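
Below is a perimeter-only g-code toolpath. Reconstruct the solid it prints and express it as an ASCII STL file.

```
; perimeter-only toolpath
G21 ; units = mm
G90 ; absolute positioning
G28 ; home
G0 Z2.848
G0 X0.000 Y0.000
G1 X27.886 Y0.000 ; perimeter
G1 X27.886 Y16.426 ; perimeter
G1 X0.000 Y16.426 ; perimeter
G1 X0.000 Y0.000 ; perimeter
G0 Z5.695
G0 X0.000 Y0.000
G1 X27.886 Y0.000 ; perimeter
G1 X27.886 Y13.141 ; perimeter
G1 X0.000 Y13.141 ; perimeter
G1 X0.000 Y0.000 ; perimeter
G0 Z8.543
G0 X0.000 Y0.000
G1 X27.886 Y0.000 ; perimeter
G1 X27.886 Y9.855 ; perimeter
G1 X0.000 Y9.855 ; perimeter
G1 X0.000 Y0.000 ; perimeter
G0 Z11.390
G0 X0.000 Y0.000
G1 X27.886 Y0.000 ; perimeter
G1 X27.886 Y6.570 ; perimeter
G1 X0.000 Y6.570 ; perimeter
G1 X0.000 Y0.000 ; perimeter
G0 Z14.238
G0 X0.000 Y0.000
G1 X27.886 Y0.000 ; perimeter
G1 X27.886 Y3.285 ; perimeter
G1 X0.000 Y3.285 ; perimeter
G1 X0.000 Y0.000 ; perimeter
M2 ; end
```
solid part
  facet normal 0.0000 0.0000 -1.0000
    outer loop
      vertex 27.886 19.711 0.000
      vertex 27.886 0.000 0.000
      vertex 0.000 0.000 0.000
    endloop
  endfacet
  facet normal 0.0000 0.0000 -1.0000
    outer loop
      vertex 0.000 19.711 0.000
      vertex 27.886 19.711 0.000
      vertex 0.000 0.000 0.000
    endloop
  endfacet
  facet normal 0.0000 -1.0000 0.0000
    outer loop
      vertex 0.000 0.000 0.000
      vertex 27.886 0.000 0.000
      vertex 27.886 0.000 17.085
    endloop
  endfacet
  facet normal 0.0000 -1.0000 0.0000
    outer loop
      vertex 0.000 0.000 0.000
      vertex 27.886 0.000 17.085
      vertex 0.000 0.000 17.085
    endloop
  endfacet
  facet normal 0.0000 0.6550 0.7556
    outer loop
      vertex 0.000 0.000 17.085
      vertex 27.886 0.000 17.085
      vertex 27.886 19.711 0.000
    endloop
  endfacet
  facet normal 0.0000 0.6550 0.7556
    outer loop
      vertex 0.000 0.000 17.085
      vertex 27.886 19.711 0.000
      vertex 0.000 19.711 0.000
    endloop
  endfacet
  facet normal -1.0000 0.0000 0.0000
    outer loop
      vertex 0.000 0.000 17.085
      vertex 0.000 19.711 0.000
      vertex 0.000 0.000 0.000
    endloop
  endfacet
  facet normal 1.0000 0.0000 0.0000
    outer loop
      vertex 27.886 0.000 0.000
      vertex 27.886 19.711 0.000
      vertex 27.886 0.000 17.085
    endloop
  endfacet
endsolid part

The G0 Z moves step by Δz≈2.848 mm. The G1 loops shrink linearly with z, so the solid tapers from its base footprint up to z≈17.1. Closing with a flat bottom cap and the tapered top and triangulating gives 8 facets — a wedge (ramp): 27.9 × 19.7 mm base, rising to 17.1 mm along the y=0 edge and sloping linearly to z=0 at y=19.7.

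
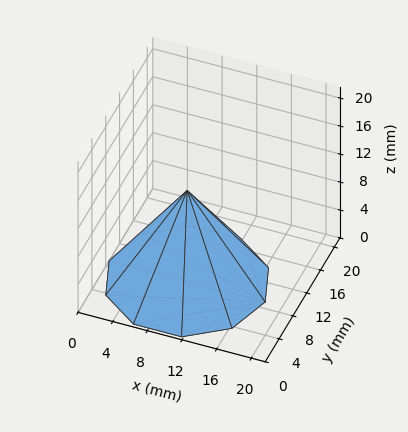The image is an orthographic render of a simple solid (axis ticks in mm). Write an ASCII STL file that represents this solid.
Reading the render: the shape is a regular 10-sided pyramid, base circumscribed radius ≈ 9 mm, apex at z ≈ 13 mm (dimensions read to the nearest mm from the axis ticks). For the STL, each face is triangulated and given an outward normal.

solid part
  facet normal 0.0000 0.0000 -1.0000
    outer loop
      vertex 11.78 17.56 0.00
      vertex 16.28 14.29 0.00
      vertex 18.00 9.00 0.00
    endloop
  endfacet
  facet normal 0.0000 0.0000 -1.0000
    outer loop
      vertex 6.22 17.56 0.00
      vertex 11.78 17.56 0.00
      vertex 18.00 9.00 0.00
    endloop
  endfacet
  facet normal 0.0000 0.0000 -1.0000
    outer loop
      vertex 1.72 14.29 0.00
      vertex 6.22 17.56 0.00
      vertex 18.00 9.00 0.00
    endloop
  endfacet
  facet normal 0.0000 0.0000 -1.0000
    outer loop
      vertex 0.00 9.00 0.00
      vertex 1.72 14.29 0.00
      vertex 18.00 9.00 0.00
    endloop
  endfacet
  facet normal 0.0000 0.0000 -1.0000
    outer loop
      vertex 1.72 3.71 0.00
      vertex 0.00 9.00 0.00
      vertex 18.00 9.00 0.00
    endloop
  endfacet
  facet normal 0.0000 0.0000 -1.0000
    outer loop
      vertex 6.22 0.44 0.00
      vertex 1.72 3.71 0.00
      vertex 18.00 9.00 0.00
    endloop
  endfacet
  facet normal 0.0000 0.0000 -1.0000
    outer loop
      vertex 11.78 0.44 0.00
      vertex 6.22 0.44 0.00
      vertex 18.00 9.00 0.00
    endloop
  endfacet
  facet normal 0.0000 0.0000 -1.0000
    outer loop
      vertex 16.28 3.71 0.00
      vertex 11.78 0.44 0.00
      vertex 18.00 9.00 0.00
    endloop
  endfacet
  facet normal 0.7943 0.2583 0.5499
    outer loop
      vertex 18.00 9.00 0.00
      vertex 16.28 14.29 0.00
      vertex 9.00 9.00 13.00
    endloop
  endfacet
  facet normal 0.4910 0.6757 0.5499
    outer loop
      vertex 16.28 14.29 0.00
      vertex 11.78 17.56 0.00
      vertex 9.00 9.00 13.00
    endloop
  endfacet
  facet normal 0.0000 0.8352 0.5499
    outer loop
      vertex 11.78 17.56 0.00
      vertex 6.22 17.56 0.00
      vertex 9.00 9.00 13.00
    endloop
  endfacet
  facet normal -0.4910 0.6757 0.5499
    outer loop
      vertex 6.22 17.56 0.00
      vertex 1.72 14.29 0.00
      vertex 9.00 9.00 13.00
    endloop
  endfacet
  facet normal -0.7943 0.2583 0.5499
    outer loop
      vertex 1.72 14.29 0.00
      vertex 0.00 9.00 0.00
      vertex 9.00 9.00 13.00
    endloop
  endfacet
  facet normal -0.7943 -0.2583 0.5499
    outer loop
      vertex 0.00 9.00 0.00
      vertex 1.72 3.71 0.00
      vertex 9.00 9.00 13.00
    endloop
  endfacet
  facet normal -0.4910 -0.6757 0.5499
    outer loop
      vertex 1.72 3.71 0.00
      vertex 6.22 0.44 0.00
      vertex 9.00 9.00 13.00
    endloop
  endfacet
  facet normal 0.0000 -0.8352 0.5499
    outer loop
      vertex 6.22 0.44 0.00
      vertex 11.78 0.44 0.00
      vertex 9.00 9.00 13.00
    endloop
  endfacet
  facet normal 0.4910 -0.6757 0.5499
    outer loop
      vertex 11.78 0.44 0.00
      vertex 16.28 3.71 0.00
      vertex 9.00 9.00 13.00
    endloop
  endfacet
  facet normal 0.7943 -0.2583 0.5499
    outer loop
      vertex 16.28 3.71 0.00
      vertex 18.00 9.00 0.00
      vertex 9.00 9.00 13.00
    endloop
  endfacet
endsolid part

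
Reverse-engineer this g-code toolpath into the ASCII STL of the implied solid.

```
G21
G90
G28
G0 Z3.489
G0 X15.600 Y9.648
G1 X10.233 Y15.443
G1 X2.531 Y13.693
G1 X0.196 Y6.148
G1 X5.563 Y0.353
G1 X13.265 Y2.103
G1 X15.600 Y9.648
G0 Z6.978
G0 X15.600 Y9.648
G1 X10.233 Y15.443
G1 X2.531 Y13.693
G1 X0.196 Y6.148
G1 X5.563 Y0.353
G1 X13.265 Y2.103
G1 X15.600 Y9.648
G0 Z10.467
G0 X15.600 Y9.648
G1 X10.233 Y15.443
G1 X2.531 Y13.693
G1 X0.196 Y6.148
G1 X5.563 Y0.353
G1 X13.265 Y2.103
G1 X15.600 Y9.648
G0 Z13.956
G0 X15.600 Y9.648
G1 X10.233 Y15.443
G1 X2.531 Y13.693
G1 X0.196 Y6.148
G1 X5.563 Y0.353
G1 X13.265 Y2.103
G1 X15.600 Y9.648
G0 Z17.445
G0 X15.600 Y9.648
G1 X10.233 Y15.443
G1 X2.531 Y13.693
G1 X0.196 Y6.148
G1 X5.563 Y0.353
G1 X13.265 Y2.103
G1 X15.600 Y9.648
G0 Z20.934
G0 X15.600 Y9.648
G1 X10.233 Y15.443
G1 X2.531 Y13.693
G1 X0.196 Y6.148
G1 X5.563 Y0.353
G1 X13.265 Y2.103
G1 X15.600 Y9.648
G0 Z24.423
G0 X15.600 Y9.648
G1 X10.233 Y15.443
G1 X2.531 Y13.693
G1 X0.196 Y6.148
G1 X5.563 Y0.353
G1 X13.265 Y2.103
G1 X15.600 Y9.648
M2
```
solid part
  facet normal 0.0000 0.0000 -1.0000
    outer loop
      vertex 2.531 13.693 0.000
      vertex 10.233 15.443 0.000
      vertex 15.600 9.648 0.000
    endloop
  endfacet
  facet normal 0.0000 0.0000 -1.0000
    outer loop
      vertex 0.196 6.148 0.000
      vertex 2.531 13.693 0.000
      vertex 15.600 9.648 0.000
    endloop
  endfacet
  facet normal 0.0000 0.0000 -1.0000
    outer loop
      vertex 5.563 0.353 0.000
      vertex 0.196 6.148 0.000
      vertex 15.600 9.648 0.000
    endloop
  endfacet
  facet normal 0.0000 0.0000 -1.0000
    outer loop
      vertex 13.265 2.103 0.000
      vertex 5.563 0.353 0.000
      vertex 15.600 9.648 0.000
    endloop
  endfacet
  facet normal 0.0000 0.0000 1.0000
    outer loop
      vertex 15.600 9.648 24.423
      vertex 10.233 15.443 24.423
      vertex 2.531 13.693 24.423
    endloop
  endfacet
  facet normal 0.0000 0.0000 1.0000
    outer loop
      vertex 15.600 9.648 24.423
      vertex 2.531 13.693 24.423
      vertex 0.196 6.148 24.423
    endloop
  endfacet
  facet normal 0.0000 0.0000 1.0000
    outer loop
      vertex 15.600 9.648 24.423
      vertex 0.196 6.148 24.423
      vertex 5.563 0.353 24.423
    endloop
  endfacet
  facet normal 0.0000 0.0000 1.0000
    outer loop
      vertex 15.600 9.648 24.423
      vertex 5.563 0.353 24.423
      vertex 13.265 2.103 24.423
    endloop
  endfacet
  facet normal 0.7337 0.6795 0.0000
    outer loop
      vertex 15.600 9.648 0.000
      vertex 10.233 15.443 0.000
      vertex 10.233 15.443 24.423
    endloop
  endfacet
  facet normal 0.7337 0.6795 0.0000
    outer loop
      vertex 15.600 9.648 0.000
      vertex 10.233 15.443 24.423
      vertex 15.600 9.648 24.423
    endloop
  endfacet
  facet normal -0.2216 0.9751 0.0000
    outer loop
      vertex 10.233 15.443 0.000
      vertex 2.531 13.693 0.000
      vertex 2.531 13.693 24.423
    endloop
  endfacet
  facet normal -0.2216 0.9751 0.0000
    outer loop
      vertex 10.233 15.443 0.000
      vertex 2.531 13.693 24.423
      vertex 10.233 15.443 24.423
    endloop
  endfacet
  facet normal -0.9553 0.2956 0.0000
    outer loop
      vertex 2.531 13.693 0.000
      vertex 0.196 6.148 0.000
      vertex 0.196 6.148 24.423
    endloop
  endfacet
  facet normal -0.9553 0.2956 0.0000
    outer loop
      vertex 2.531 13.693 0.000
      vertex 0.196 6.148 24.423
      vertex 2.531 13.693 24.423
    endloop
  endfacet
  facet normal -0.7337 -0.6795 0.0000
    outer loop
      vertex 0.196 6.148 0.000
      vertex 5.563 0.353 0.000
      vertex 5.563 0.353 24.423
    endloop
  endfacet
  facet normal -0.7337 -0.6795 0.0000
    outer loop
      vertex 0.196 6.148 0.000
      vertex 5.563 0.353 24.423
      vertex 0.196 6.148 24.423
    endloop
  endfacet
  facet normal 0.2216 -0.9751 0.0000
    outer loop
      vertex 5.563 0.353 0.000
      vertex 13.265 2.103 0.000
      vertex 13.265 2.103 24.423
    endloop
  endfacet
  facet normal 0.2216 -0.9751 0.0000
    outer loop
      vertex 5.563 0.353 0.000
      vertex 13.265 2.103 24.423
      vertex 5.563 0.353 24.423
    endloop
  endfacet
  facet normal 0.9553 -0.2956 0.0000
    outer loop
      vertex 13.265 2.103 0.000
      vertex 15.600 9.648 0.000
      vertex 15.600 9.648 24.423
    endloop
  endfacet
  facet normal 0.9553 -0.2956 0.0000
    outer loop
      vertex 13.265 2.103 0.000
      vertex 15.600 9.648 24.423
      vertex 13.265 2.103 24.423
    endloop
  endfacet
endsolid part

The G0 Z moves step by Δz≈3.489 mm. Every layer's G1 loop is the same polygon, so the solid is a straight extrusion of it from z=0 to z≈24.4. Closing with flat bottom and top caps and triangulating gives 20 facets — a regular 6-sided prism (a cylinder approximated with 6 flat sides), circumscribed radius ≈ 7.9 mm, height ≈ 24.4 mm.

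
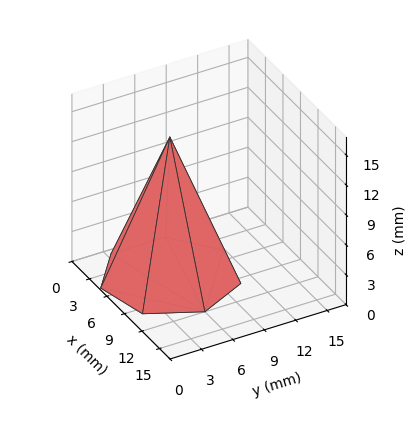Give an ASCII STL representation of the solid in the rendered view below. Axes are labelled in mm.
Reading the render: the shape is a regular 7-sided pyramid, base circumscribed radius ≈ 6 mm, apex at z ≈ 14 mm (dimensions read to the nearest mm from the axis ticks). For the STL, each face is triangulated and given an outward normal.

solid part
  facet normal 0.0000 0.0000 -1.0000
    outer loop
      vertex 4.665 11.850 0.000
      vertex 9.741 10.691 0.000
      vertex 12.000 6.000 0.000
    endloop
  endfacet
  facet normal 0.0000 0.0000 -1.0000
    outer loop
      vertex 0.594 8.603 0.000
      vertex 4.665 11.850 0.000
      vertex 12.000 6.000 0.000
    endloop
  endfacet
  facet normal 0.0000 0.0000 -1.0000
    outer loop
      vertex 0.594 3.397 0.000
      vertex 0.594 8.603 0.000
      vertex 12.000 6.000 0.000
    endloop
  endfacet
  facet normal 0.0000 0.0000 -1.0000
    outer loop
      vertex 4.665 0.150 0.000
      vertex 0.594 3.397 0.000
      vertex 12.000 6.000 0.000
    endloop
  endfacet
  facet normal 0.0000 0.0000 -1.0000
    outer loop
      vertex 9.741 1.309 0.000
      vertex 4.665 0.150 0.000
      vertex 12.000 6.000 0.000
    endloop
  endfacet
  facet normal 0.8405 0.4047 0.3602
    outer loop
      vertex 12.000 6.000 0.000
      vertex 9.741 10.691 0.000
      vertex 6.000 6.000 14.000
    endloop
  endfacet
  facet normal 0.2077 0.9095 0.3602
    outer loop
      vertex 9.741 10.691 0.000
      vertex 4.665 11.850 0.000
      vertex 6.000 6.000 14.000
    endloop
  endfacet
  facet normal -0.5817 0.7293 0.3602
    outer loop
      vertex 4.665 11.850 0.000
      vertex 0.594 8.603 0.000
      vertex 6.000 6.000 14.000
    endloop
  endfacet
  facet normal -0.9329 0.0000 0.3602
    outer loop
      vertex 0.594 8.603 0.000
      vertex 0.594 3.397 0.000
      vertex 6.000 6.000 14.000
    endloop
  endfacet
  facet normal -0.5817 -0.7293 0.3602
    outer loop
      vertex 0.594 3.397 0.000
      vertex 4.665 0.150 0.000
      vertex 6.000 6.000 14.000
    endloop
  endfacet
  facet normal 0.2077 -0.9095 0.3602
    outer loop
      vertex 4.665 0.150 0.000
      vertex 9.741 1.309 0.000
      vertex 6.000 6.000 14.000
    endloop
  endfacet
  facet normal 0.8405 -0.4047 0.3602
    outer loop
      vertex 9.741 1.309 0.000
      vertex 12.000 6.000 0.000
      vertex 6.000 6.000 14.000
    endloop
  endfacet
endsolid part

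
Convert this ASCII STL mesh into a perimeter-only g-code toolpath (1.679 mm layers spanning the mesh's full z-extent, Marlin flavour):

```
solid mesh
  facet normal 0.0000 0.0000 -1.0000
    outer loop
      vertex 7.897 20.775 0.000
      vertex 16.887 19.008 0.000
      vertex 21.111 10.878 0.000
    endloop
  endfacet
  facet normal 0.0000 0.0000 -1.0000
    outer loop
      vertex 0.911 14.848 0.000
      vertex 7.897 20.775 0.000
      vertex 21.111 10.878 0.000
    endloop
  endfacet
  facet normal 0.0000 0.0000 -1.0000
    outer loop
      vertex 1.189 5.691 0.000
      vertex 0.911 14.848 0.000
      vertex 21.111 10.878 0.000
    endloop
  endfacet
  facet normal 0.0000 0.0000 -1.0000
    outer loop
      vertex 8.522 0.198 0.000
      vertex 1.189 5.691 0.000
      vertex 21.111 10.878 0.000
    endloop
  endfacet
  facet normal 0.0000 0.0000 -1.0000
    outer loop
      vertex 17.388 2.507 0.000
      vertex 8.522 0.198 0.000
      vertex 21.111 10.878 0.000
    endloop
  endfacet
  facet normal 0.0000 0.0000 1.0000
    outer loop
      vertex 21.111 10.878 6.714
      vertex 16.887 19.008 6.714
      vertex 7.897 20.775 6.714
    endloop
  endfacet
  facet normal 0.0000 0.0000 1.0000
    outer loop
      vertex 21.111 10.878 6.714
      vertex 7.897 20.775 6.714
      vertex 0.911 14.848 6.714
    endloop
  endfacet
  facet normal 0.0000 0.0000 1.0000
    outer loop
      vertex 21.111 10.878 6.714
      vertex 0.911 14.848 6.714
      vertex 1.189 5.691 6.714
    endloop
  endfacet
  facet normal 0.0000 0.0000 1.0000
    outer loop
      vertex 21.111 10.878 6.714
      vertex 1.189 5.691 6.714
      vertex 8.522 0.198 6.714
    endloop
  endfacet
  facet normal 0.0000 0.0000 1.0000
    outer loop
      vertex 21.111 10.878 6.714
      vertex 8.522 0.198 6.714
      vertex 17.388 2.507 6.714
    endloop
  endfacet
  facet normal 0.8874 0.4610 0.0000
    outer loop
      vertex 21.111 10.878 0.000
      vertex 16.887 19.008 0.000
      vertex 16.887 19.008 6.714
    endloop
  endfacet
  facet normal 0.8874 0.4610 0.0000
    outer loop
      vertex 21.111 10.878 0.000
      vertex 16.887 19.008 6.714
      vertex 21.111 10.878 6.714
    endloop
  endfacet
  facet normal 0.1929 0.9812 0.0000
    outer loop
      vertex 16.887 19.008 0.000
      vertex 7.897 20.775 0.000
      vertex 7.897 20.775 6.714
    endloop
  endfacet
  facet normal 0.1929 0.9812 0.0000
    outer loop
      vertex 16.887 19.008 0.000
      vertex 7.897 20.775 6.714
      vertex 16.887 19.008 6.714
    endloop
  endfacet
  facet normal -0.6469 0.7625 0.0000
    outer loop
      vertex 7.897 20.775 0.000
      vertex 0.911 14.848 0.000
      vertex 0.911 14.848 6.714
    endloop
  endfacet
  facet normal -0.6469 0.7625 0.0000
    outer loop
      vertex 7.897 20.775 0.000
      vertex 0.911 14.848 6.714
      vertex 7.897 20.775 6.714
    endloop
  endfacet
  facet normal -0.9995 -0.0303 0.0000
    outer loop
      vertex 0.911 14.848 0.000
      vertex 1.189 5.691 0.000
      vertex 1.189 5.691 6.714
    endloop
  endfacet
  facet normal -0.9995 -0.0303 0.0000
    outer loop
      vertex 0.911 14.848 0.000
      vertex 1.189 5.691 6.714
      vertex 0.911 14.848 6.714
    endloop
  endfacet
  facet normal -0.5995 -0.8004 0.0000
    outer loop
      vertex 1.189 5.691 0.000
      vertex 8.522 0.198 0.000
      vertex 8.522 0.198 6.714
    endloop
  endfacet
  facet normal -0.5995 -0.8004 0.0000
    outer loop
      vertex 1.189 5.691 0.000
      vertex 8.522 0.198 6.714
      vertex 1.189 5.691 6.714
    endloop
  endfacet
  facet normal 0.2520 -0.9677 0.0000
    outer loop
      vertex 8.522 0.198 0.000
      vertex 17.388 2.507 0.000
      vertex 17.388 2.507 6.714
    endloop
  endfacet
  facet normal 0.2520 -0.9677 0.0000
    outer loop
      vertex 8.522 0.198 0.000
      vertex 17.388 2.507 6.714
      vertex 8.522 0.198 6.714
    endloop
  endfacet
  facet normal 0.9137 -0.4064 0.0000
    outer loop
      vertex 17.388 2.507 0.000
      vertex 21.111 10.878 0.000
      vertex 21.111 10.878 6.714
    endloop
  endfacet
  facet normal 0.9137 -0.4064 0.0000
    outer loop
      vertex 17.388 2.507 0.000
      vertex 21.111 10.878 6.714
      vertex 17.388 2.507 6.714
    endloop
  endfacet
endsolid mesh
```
; perimeter-only toolpath
G21 ; units = mm
G90 ; absolute positioning
G28 ; home
; layer 1
G0 Z1.679
G0 X21.111 Y10.878
G1 X16.887 Y19.008
G1 X7.897 Y20.775
G1 X0.911 Y14.848
G1 X1.189 Y5.691
G1 X8.522 Y0.198
G1 X17.388 Y2.507
G1 X21.111 Y10.878
; layer 2
G0 Z3.357
G0 X21.111 Y10.878
G1 X16.887 Y19.008
G1 X7.897 Y20.775
G1 X0.911 Y14.848
G1 X1.189 Y5.691
G1 X8.522 Y0.198
G1 X17.388 Y2.507
G1 X21.111 Y10.878
; layer 3
G0 Z5.036
G0 X21.111 Y10.878
G1 X16.887 Y19.008
G1 X7.897 Y20.775
G1 X0.911 Y14.848
G1 X1.189 Y5.691
G1 X8.522 Y0.198
G1 X17.388 Y2.507
G1 X21.111 Y10.878
; layer 4
G0 Z6.714
G0 X21.111 Y10.878
G1 X16.887 Y19.008
G1 X7.897 Y20.775
G1 X0.911 Y14.848
G1 X1.189 Y5.691
G1 X8.522 Y0.198
G1 X17.388 Y2.507
G1 X21.111 Y10.878
M2 ; end

The solid is a regular 7-sided prism (a cylinder approximated with 7 flat sides), circumscribed radius ≈ 10.6 mm, height ≈ 6.71 mm. Slicing at Δz = 1.679 mm — 4 equal slices spanning the solid's height, so layer i sits at z = i·h/4 — gives 4 non-empty perimeters. Each is a 7-segment closed polygon; G0 lifts to the layer z and rapids to the start vertex, then G1 traces the edges.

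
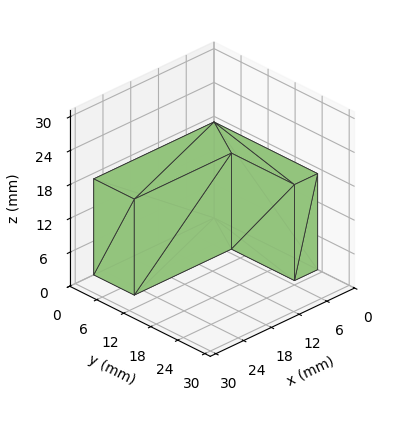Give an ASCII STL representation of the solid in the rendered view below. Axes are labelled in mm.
Reading the render: the shape is an L-shaped prism: outer 26 × 23 mm, arm thicknesses ≈ 9 mm (horizontal) and 5 mm (vertical), extruded 17 mm in z (dimensions read to the nearest mm from the axis ticks). For the STL, each face is triangulated and given an outward normal.

solid part
  facet normal 0.0000 0.0000 -1.0000
    outer loop
      vertex 26.00 9.00 0.00
      vertex 26.00 0.00 0.00
      vertex 0.00 0.00 0.00
    endloop
  endfacet
  facet normal 0.0000 0.0000 -1.0000
    outer loop
      vertex 5.00 9.00 0.00
      vertex 26.00 9.00 0.00
      vertex 0.00 0.00 0.00
    endloop
  endfacet
  facet normal 0.0000 0.0000 -1.0000
    outer loop
      vertex 5.00 23.00 0.00
      vertex 5.00 9.00 0.00
      vertex 0.00 0.00 0.00
    endloop
  endfacet
  facet normal 0.0000 0.0000 -1.0000
    outer loop
      vertex 0.00 23.00 0.00
      vertex 5.00 23.00 0.00
      vertex 0.00 0.00 0.00
    endloop
  endfacet
  facet normal 0.0000 0.0000 1.0000
    outer loop
      vertex 0.00 0.00 17.00
      vertex 26.00 0.00 17.00
      vertex 26.00 9.00 17.00
    endloop
  endfacet
  facet normal 0.0000 0.0000 1.0000
    outer loop
      vertex 0.00 0.00 17.00
      vertex 26.00 9.00 17.00
      vertex 5.00 9.00 17.00
    endloop
  endfacet
  facet normal 0.0000 0.0000 1.0000
    outer loop
      vertex 0.00 0.00 17.00
      vertex 5.00 9.00 17.00
      vertex 5.00 23.00 17.00
    endloop
  endfacet
  facet normal 0.0000 0.0000 1.0000
    outer loop
      vertex 0.00 0.00 17.00
      vertex 5.00 23.00 17.00
      vertex 0.00 23.00 17.00
    endloop
  endfacet
  facet normal 0.0000 -1.0000 0.0000
    outer loop
      vertex 0.00 0.00 0.00
      vertex 26.00 0.00 0.00
      vertex 26.00 0.00 17.00
    endloop
  endfacet
  facet normal 0.0000 -1.0000 0.0000
    outer loop
      vertex 0.00 0.00 0.00
      vertex 26.00 0.00 17.00
      vertex 0.00 0.00 17.00
    endloop
  endfacet
  facet normal 1.0000 0.0000 0.0000
    outer loop
      vertex 26.00 0.00 0.00
      vertex 26.00 9.00 0.00
      vertex 26.00 9.00 17.00
    endloop
  endfacet
  facet normal 1.0000 0.0000 0.0000
    outer loop
      vertex 26.00 0.00 0.00
      vertex 26.00 9.00 17.00
      vertex 26.00 0.00 17.00
    endloop
  endfacet
  facet normal 0.0000 1.0000 0.0000
    outer loop
      vertex 26.00 9.00 0.00
      vertex 5.00 9.00 0.00
      vertex 5.00 9.00 17.00
    endloop
  endfacet
  facet normal 0.0000 1.0000 0.0000
    outer loop
      vertex 26.00 9.00 0.00
      vertex 5.00 9.00 17.00
      vertex 26.00 9.00 17.00
    endloop
  endfacet
  facet normal 1.0000 0.0000 0.0000
    outer loop
      vertex 5.00 9.00 0.00
      vertex 5.00 23.00 0.00
      vertex 5.00 23.00 17.00
    endloop
  endfacet
  facet normal 1.0000 0.0000 0.0000
    outer loop
      vertex 5.00 9.00 0.00
      vertex 5.00 23.00 17.00
      vertex 5.00 9.00 17.00
    endloop
  endfacet
  facet normal 0.0000 1.0000 0.0000
    outer loop
      vertex 5.00 23.00 0.00
      vertex 0.00 23.00 0.00
      vertex 0.00 23.00 17.00
    endloop
  endfacet
  facet normal 0.0000 1.0000 0.0000
    outer loop
      vertex 5.00 23.00 0.00
      vertex 0.00 23.00 17.00
      vertex 5.00 23.00 17.00
    endloop
  endfacet
  facet normal -1.0000 0.0000 0.0000
    outer loop
      vertex 0.00 23.00 0.00
      vertex 0.00 0.00 0.00
      vertex 0.00 0.00 17.00
    endloop
  endfacet
  facet normal -1.0000 0.0000 0.0000
    outer loop
      vertex 0.00 23.00 0.00
      vertex 0.00 0.00 17.00
      vertex 0.00 23.00 17.00
    endloop
  endfacet
endsolid part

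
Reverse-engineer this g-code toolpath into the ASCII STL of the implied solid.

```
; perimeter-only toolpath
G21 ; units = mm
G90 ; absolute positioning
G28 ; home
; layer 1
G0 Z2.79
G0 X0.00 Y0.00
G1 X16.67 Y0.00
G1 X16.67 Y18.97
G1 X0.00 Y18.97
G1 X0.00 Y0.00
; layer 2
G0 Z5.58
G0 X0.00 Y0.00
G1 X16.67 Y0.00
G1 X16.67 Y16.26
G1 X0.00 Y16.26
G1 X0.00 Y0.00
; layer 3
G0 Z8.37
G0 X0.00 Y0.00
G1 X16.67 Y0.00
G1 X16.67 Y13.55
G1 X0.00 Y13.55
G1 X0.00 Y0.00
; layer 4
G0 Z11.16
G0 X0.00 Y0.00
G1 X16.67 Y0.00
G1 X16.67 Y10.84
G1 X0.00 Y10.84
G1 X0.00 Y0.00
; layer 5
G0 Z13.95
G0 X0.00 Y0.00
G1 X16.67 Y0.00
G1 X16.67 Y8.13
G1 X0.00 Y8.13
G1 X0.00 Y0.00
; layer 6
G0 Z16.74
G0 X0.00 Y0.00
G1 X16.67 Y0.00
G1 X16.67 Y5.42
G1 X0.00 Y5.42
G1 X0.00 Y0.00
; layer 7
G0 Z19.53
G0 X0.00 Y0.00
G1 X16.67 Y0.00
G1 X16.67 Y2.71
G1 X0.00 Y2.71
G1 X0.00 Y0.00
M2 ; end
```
solid part
  facet normal 0.0000 0.0000 -1.0000
    outer loop
      vertex 16.67 21.68 0.00
      vertex 16.67 0.00 0.00
      vertex 0.00 0.00 0.00
    endloop
  endfacet
  facet normal 0.0000 0.0000 -1.0000
    outer loop
      vertex 0.00 21.68 0.00
      vertex 16.67 21.68 0.00
      vertex 0.00 0.00 0.00
    endloop
  endfacet
  facet normal 0.0000 -1.0000 0.0000
    outer loop
      vertex 0.00 0.00 0.00
      vertex 16.67 0.00 0.00
      vertex 16.67 0.00 22.32
    endloop
  endfacet
  facet normal 0.0000 -1.0000 0.0000
    outer loop
      vertex 0.00 0.00 0.00
      vertex 16.67 0.00 22.32
      vertex 0.00 0.00 22.32
    endloop
  endfacet
  facet normal 0.0000 0.7173 0.6967
    outer loop
      vertex 0.00 0.00 22.32
      vertex 16.67 0.00 22.32
      vertex 16.67 21.68 0.00
    endloop
  endfacet
  facet normal 0.0000 0.7173 0.6967
    outer loop
      vertex 0.00 0.00 22.32
      vertex 16.67 21.68 0.00
      vertex 0.00 21.68 0.00
    endloop
  endfacet
  facet normal -1.0000 0.0000 0.0000
    outer loop
      vertex 0.00 0.00 22.32
      vertex 0.00 21.68 0.00
      vertex 0.00 0.00 0.00
    endloop
  endfacet
  facet normal 1.0000 0.0000 0.0000
    outer loop
      vertex 16.67 0.00 0.00
      vertex 16.67 21.68 0.00
      vertex 16.67 0.00 22.32
    endloop
  endfacet
endsolid part

The G0 Z moves step by Δz≈2.79 mm. The G1 loops shrink linearly with z, so the solid tapers from its base footprint up to z≈22.3. Closing with a flat bottom cap and the tapered top and triangulating gives 8 facets — a wedge (ramp): 16.7 × 21.7 mm base, rising to 22.3 mm along the y=0 edge and sloping linearly to z=0 at y=21.7.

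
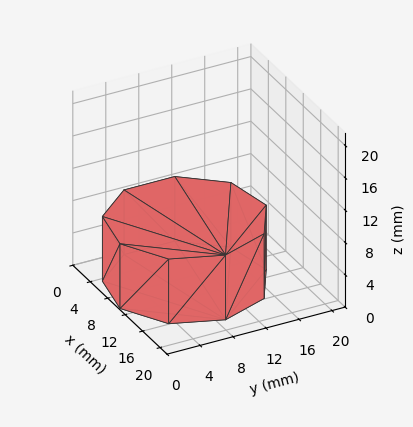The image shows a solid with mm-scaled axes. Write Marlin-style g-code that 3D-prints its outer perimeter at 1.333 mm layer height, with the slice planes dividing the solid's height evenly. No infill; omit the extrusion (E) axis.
Reading the render: the shape is a regular 9-sided prism (a cylinder approximated with 9 flat sides), circumscribed radius ≈ 9 mm, height ≈ 8 mm (dimensions read to the nearest mm from the axis ticks). For the g-code, the solid's height is divided into equal slices at the stated Δz and each level perimeter traced with G1 moves after a G0 lift.

; perimeter-only toolpath
G21 ; units = mm
G90 ; absolute positioning
G28 ; home
; layer 1
G0 Z1.333
G0 X18.000 Y9.000
G1 X15.894 Y14.785
G1 X10.563 Y17.863
G1 X4.500 Y16.794
G1 X0.543 Y12.078
G1 X0.543 Y5.922
G1 X4.500 Y1.206
G1 X10.563 Y0.137
G1 X15.894 Y3.215
G1 X18.000 Y9.000
; layer 2
G0 Z2.667
G0 X18.000 Y9.000
G1 X15.894 Y14.785
G1 X10.563 Y17.863
G1 X4.500 Y16.794
G1 X0.543 Y12.078
G1 X0.543 Y5.922
G1 X4.500 Y1.206
G1 X10.563 Y0.137
G1 X15.894 Y3.215
G1 X18.000 Y9.000
; layer 3
G0 Z4.000
G0 X18.000 Y9.000
G1 X15.894 Y14.785
G1 X10.563 Y17.863
G1 X4.500 Y16.794
G1 X0.543 Y12.078
G1 X0.543 Y5.922
G1 X4.500 Y1.206
G1 X10.563 Y0.137
G1 X15.894 Y3.215
G1 X18.000 Y9.000
; layer 4
G0 Z5.333
G0 X18.000 Y9.000
G1 X15.894 Y14.785
G1 X10.563 Y17.863
G1 X4.500 Y16.794
G1 X0.543 Y12.078
G1 X0.543 Y5.922
G1 X4.500 Y1.206
G1 X10.563 Y0.137
G1 X15.894 Y3.215
G1 X18.000 Y9.000
; layer 5
G0 Z6.667
G0 X18.000 Y9.000
G1 X15.894 Y14.785
G1 X10.563 Y17.863
G1 X4.500 Y16.794
G1 X0.543 Y12.078
G1 X0.543 Y5.922
G1 X4.500 Y1.206
G1 X10.563 Y0.137
G1 X15.894 Y3.215
G1 X18.000 Y9.000
; layer 6
G0 Z8.000
G0 X18.000 Y9.000
G1 X15.894 Y14.785
G1 X10.563 Y17.863
G1 X4.500 Y16.794
G1 X0.543 Y12.078
G1 X0.543 Y5.922
G1 X4.500 Y1.206
G1 X10.563 Y0.137
G1 X15.894 Y3.215
G1 X18.000 Y9.000
M2 ; end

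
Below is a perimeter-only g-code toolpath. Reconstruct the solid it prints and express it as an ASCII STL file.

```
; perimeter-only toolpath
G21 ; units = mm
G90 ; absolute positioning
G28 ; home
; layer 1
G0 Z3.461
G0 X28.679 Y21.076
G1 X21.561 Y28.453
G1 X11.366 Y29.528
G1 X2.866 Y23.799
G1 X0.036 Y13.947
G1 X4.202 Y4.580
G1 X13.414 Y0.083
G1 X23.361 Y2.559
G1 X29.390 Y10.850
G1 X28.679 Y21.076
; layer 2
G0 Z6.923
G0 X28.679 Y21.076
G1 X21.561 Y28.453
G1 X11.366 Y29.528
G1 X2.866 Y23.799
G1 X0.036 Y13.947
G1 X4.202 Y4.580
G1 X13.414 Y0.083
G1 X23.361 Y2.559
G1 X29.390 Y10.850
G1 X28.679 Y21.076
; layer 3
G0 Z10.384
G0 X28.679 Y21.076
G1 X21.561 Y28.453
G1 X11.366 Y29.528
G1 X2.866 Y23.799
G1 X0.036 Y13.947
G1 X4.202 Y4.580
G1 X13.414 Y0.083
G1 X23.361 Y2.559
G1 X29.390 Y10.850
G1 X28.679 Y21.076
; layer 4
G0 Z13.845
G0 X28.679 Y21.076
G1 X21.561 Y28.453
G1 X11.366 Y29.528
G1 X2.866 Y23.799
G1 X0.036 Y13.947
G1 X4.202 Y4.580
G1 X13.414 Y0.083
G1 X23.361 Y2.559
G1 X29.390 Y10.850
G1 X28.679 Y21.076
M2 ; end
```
solid part
  facet normal 0.0000 0.0000 -1.0000
    outer loop
      vertex 11.366 29.528 0.000
      vertex 21.561 28.453 0.000
      vertex 28.679 21.076 0.000
    endloop
  endfacet
  facet normal 0.0000 0.0000 -1.0000
    outer loop
      vertex 2.866 23.799 0.000
      vertex 11.366 29.528 0.000
      vertex 28.679 21.076 0.000
    endloop
  endfacet
  facet normal 0.0000 0.0000 -1.0000
    outer loop
      vertex 0.036 13.947 0.000
      vertex 2.866 23.799 0.000
      vertex 28.679 21.076 0.000
    endloop
  endfacet
  facet normal 0.0000 0.0000 -1.0000
    outer loop
      vertex 4.202 4.580 0.000
      vertex 0.036 13.947 0.000
      vertex 28.679 21.076 0.000
    endloop
  endfacet
  facet normal 0.0000 0.0000 -1.0000
    outer loop
      vertex 13.414 0.083 0.000
      vertex 4.202 4.580 0.000
      vertex 28.679 21.076 0.000
    endloop
  endfacet
  facet normal 0.0000 0.0000 -1.0000
    outer loop
      vertex 23.361 2.559 0.000
      vertex 13.414 0.083 0.000
      vertex 28.679 21.076 0.000
    endloop
  endfacet
  facet normal 0.0000 0.0000 -1.0000
    outer loop
      vertex 29.390 10.850 0.000
      vertex 23.361 2.559 0.000
      vertex 28.679 21.076 0.000
    endloop
  endfacet
  facet normal 0.0000 0.0000 1.0000
    outer loop
      vertex 28.679 21.076 13.845
      vertex 21.561 28.453 13.845
      vertex 11.366 29.528 13.845
    endloop
  endfacet
  facet normal 0.0000 0.0000 1.0000
    outer loop
      vertex 28.679 21.076 13.845
      vertex 11.366 29.528 13.845
      vertex 2.866 23.799 13.845
    endloop
  endfacet
  facet normal 0.0000 0.0000 1.0000
    outer loop
      vertex 28.679 21.076 13.845
      vertex 2.866 23.799 13.845
      vertex 0.036 13.947 13.845
    endloop
  endfacet
  facet normal 0.0000 0.0000 1.0000
    outer loop
      vertex 28.679 21.076 13.845
      vertex 0.036 13.947 13.845
      vertex 4.202 4.580 13.845
    endloop
  endfacet
  facet normal 0.0000 0.0000 1.0000
    outer loop
      vertex 28.679 21.076 13.845
      vertex 4.202 4.580 13.845
      vertex 13.414 0.083 13.845
    endloop
  endfacet
  facet normal 0.0000 0.0000 1.0000
    outer loop
      vertex 28.679 21.076 13.845
      vertex 13.414 0.083 13.845
      vertex 23.361 2.559 13.845
    endloop
  endfacet
  facet normal 0.0000 0.0000 1.0000
    outer loop
      vertex 28.679 21.076 13.845
      vertex 23.361 2.559 13.845
      vertex 29.390 10.850 13.845
    endloop
  endfacet
  facet normal 0.7196 0.6944 0.0000
    outer loop
      vertex 28.679 21.076 0.000
      vertex 21.561 28.453 0.000
      vertex 21.561 28.453 13.845
    endloop
  endfacet
  facet normal 0.7196 0.6944 0.0000
    outer loop
      vertex 28.679 21.076 0.000
      vertex 21.561 28.453 13.845
      vertex 28.679 21.076 13.845
    endloop
  endfacet
  facet normal 0.1049 0.9945 0.0000
    outer loop
      vertex 21.561 28.453 0.000
      vertex 11.366 29.528 0.000
      vertex 11.366 29.528 13.845
    endloop
  endfacet
  facet normal 0.1049 0.9945 0.0000
    outer loop
      vertex 21.561 28.453 0.000
      vertex 11.366 29.528 13.845
      vertex 21.561 28.453 13.845
    endloop
  endfacet
  facet normal -0.5589 0.8292 0.0000
    outer loop
      vertex 11.366 29.528 0.000
      vertex 2.866 23.799 0.000
      vertex 2.866 23.799 13.845
    endloop
  endfacet
  facet normal -0.5589 0.8292 0.0000
    outer loop
      vertex 11.366 29.528 0.000
      vertex 2.866 23.799 13.845
      vertex 11.366 29.528 13.845
    endloop
  endfacet
  facet normal -0.9611 0.2761 0.0000
    outer loop
      vertex 2.866 23.799 0.000
      vertex 0.036 13.947 0.000
      vertex 0.036 13.947 13.845
    endloop
  endfacet
  facet normal -0.9611 0.2761 0.0000
    outer loop
      vertex 2.866 23.799 0.000
      vertex 0.036 13.947 13.845
      vertex 2.866 23.799 13.845
    endloop
  endfacet
  facet normal -0.9137 -0.4064 0.0000
    outer loop
      vertex 0.036 13.947 0.000
      vertex 4.202 4.580 0.000
      vertex 4.202 4.580 13.845
    endloop
  endfacet
  facet normal -0.9137 -0.4064 0.0000
    outer loop
      vertex 0.036 13.947 0.000
      vertex 4.202 4.580 13.845
      vertex 0.036 13.947 13.845
    endloop
  endfacet
  facet normal -0.4387 -0.8986 0.0000
    outer loop
      vertex 4.202 4.580 0.000
      vertex 13.414 0.083 0.000
      vertex 13.414 0.083 13.845
    endloop
  endfacet
  facet normal -0.4387 -0.8986 0.0000
    outer loop
      vertex 4.202 4.580 0.000
      vertex 13.414 0.083 13.845
      vertex 4.202 4.580 13.845
    endloop
  endfacet
  facet normal 0.2415 -0.9704 0.0000
    outer loop
      vertex 13.414 0.083 0.000
      vertex 23.361 2.559 0.000
      vertex 23.361 2.559 13.845
    endloop
  endfacet
  facet normal 0.2415 -0.9704 0.0000
    outer loop
      vertex 13.414 0.083 0.000
      vertex 23.361 2.559 13.845
      vertex 13.414 0.083 13.845
    endloop
  endfacet
  facet normal 0.8088 -0.5881 0.0000
    outer loop
      vertex 23.361 2.559 0.000
      vertex 29.390 10.850 0.000
      vertex 29.390 10.850 13.845
    endloop
  endfacet
  facet normal 0.8088 -0.5881 0.0000
    outer loop
      vertex 23.361 2.559 0.000
      vertex 29.390 10.850 13.845
      vertex 23.361 2.559 13.845
    endloop
  endfacet
  facet normal 0.9976 0.0694 0.0000
    outer loop
      vertex 29.390 10.850 0.000
      vertex 28.679 21.076 0.000
      vertex 28.679 21.076 13.845
    endloop
  endfacet
  facet normal 0.9976 0.0694 0.0000
    outer loop
      vertex 29.390 10.850 0.000
      vertex 28.679 21.076 13.845
      vertex 29.390 10.850 13.845
    endloop
  endfacet
endsolid part

The G0 Z moves step by Δz≈3.461 mm. Every layer's G1 loop is the same polygon, so the solid is a straight extrusion of it from z=0 to z≈13.8. Closing with flat bottom and top caps and triangulating gives 32 facets — a regular 9-sided prism (a cylinder approximated with 9 flat sides), circumscribed radius ≈ 15 mm, height ≈ 13.8 mm.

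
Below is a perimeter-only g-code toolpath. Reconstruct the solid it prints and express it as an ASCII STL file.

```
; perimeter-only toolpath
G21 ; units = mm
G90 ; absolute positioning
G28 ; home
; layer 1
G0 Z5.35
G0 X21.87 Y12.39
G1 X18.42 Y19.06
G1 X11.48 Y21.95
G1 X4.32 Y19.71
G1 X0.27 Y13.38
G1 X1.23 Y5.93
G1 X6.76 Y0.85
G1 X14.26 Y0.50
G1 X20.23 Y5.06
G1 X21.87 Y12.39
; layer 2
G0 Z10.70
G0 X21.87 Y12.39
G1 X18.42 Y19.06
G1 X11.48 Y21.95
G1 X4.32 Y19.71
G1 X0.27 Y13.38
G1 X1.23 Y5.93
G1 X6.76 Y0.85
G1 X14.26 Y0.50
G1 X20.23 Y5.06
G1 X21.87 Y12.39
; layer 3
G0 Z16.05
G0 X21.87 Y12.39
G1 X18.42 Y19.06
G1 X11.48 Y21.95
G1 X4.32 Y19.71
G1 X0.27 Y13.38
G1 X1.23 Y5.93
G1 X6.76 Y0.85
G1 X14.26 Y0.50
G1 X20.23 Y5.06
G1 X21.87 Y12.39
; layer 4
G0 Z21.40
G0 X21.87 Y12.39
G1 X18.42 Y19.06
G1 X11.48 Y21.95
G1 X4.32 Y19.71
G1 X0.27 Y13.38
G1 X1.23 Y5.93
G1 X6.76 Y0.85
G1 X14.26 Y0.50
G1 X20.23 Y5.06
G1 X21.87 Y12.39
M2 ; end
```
solid part
  facet normal 0.0000 0.0000 -1.0000
    outer loop
      vertex 11.48 21.95 0.00
      vertex 18.42 19.06 0.00
      vertex 21.87 12.39 0.00
    endloop
  endfacet
  facet normal 0.0000 0.0000 -1.0000
    outer loop
      vertex 4.32 19.71 0.00
      vertex 11.48 21.95 0.00
      vertex 21.87 12.39 0.00
    endloop
  endfacet
  facet normal 0.0000 0.0000 -1.0000
    outer loop
      vertex 0.27 13.38 0.00
      vertex 4.32 19.71 0.00
      vertex 21.87 12.39 0.00
    endloop
  endfacet
  facet normal 0.0000 0.0000 -1.0000
    outer loop
      vertex 1.23 5.93 0.00
      vertex 0.27 13.38 0.00
      vertex 21.87 12.39 0.00
    endloop
  endfacet
  facet normal 0.0000 0.0000 -1.0000
    outer loop
      vertex 6.76 0.85 0.00
      vertex 1.23 5.93 0.00
      vertex 21.87 12.39 0.00
    endloop
  endfacet
  facet normal 0.0000 0.0000 -1.0000
    outer loop
      vertex 14.26 0.50 0.00
      vertex 6.76 0.85 0.00
      vertex 21.87 12.39 0.00
    endloop
  endfacet
  facet normal 0.0000 0.0000 -1.0000
    outer loop
      vertex 20.23 5.06 0.00
      vertex 14.26 0.50 0.00
      vertex 21.87 12.39 0.00
    endloop
  endfacet
  facet normal 0.0000 0.0000 1.0000
    outer loop
      vertex 21.87 12.39 21.40
      vertex 18.42 19.06 21.40
      vertex 11.48 21.95 21.40
    endloop
  endfacet
  facet normal 0.0000 0.0000 1.0000
    outer loop
      vertex 21.87 12.39 21.40
      vertex 11.48 21.95 21.40
      vertex 4.32 19.71 21.40
    endloop
  endfacet
  facet normal 0.0000 0.0000 1.0000
    outer loop
      vertex 21.87 12.39 21.40
      vertex 4.32 19.71 21.40
      vertex 0.27 13.38 21.40
    endloop
  endfacet
  facet normal 0.0000 0.0000 1.0000
    outer loop
      vertex 21.87 12.39 21.40
      vertex 0.27 13.38 21.40
      vertex 1.23 5.93 21.40
    endloop
  endfacet
  facet normal 0.0000 0.0000 1.0000
    outer loop
      vertex 21.87 12.39 21.40
      vertex 1.23 5.93 21.40
      vertex 6.76 0.85 21.40
    endloop
  endfacet
  facet normal 0.0000 0.0000 1.0000
    outer loop
      vertex 21.87 12.39 21.40
      vertex 6.76 0.85 21.40
      vertex 14.26 0.50 21.40
    endloop
  endfacet
  facet normal 0.0000 0.0000 1.0000
    outer loop
      vertex 21.87 12.39 21.40
      vertex 14.26 0.50 21.40
      vertex 20.23 5.06 21.40
    endloop
  endfacet
  facet normal 0.8882 0.4594 0.0000
    outer loop
      vertex 21.87 12.39 0.00
      vertex 18.42 19.06 0.00
      vertex 18.42 19.06 21.40
    endloop
  endfacet
  facet normal 0.8882 0.4594 0.0000
    outer loop
      vertex 21.87 12.39 0.00
      vertex 18.42 19.06 21.40
      vertex 21.87 12.39 21.40
    endloop
  endfacet
  facet normal 0.3844 0.9232 0.0000
    outer loop
      vertex 18.42 19.06 0.00
      vertex 11.48 21.95 0.00
      vertex 11.48 21.95 21.40
    endloop
  endfacet
  facet normal 0.3844 0.9232 0.0000
    outer loop
      vertex 18.42 19.06 0.00
      vertex 11.48 21.95 21.40
      vertex 18.42 19.06 21.40
    endloop
  endfacet
  facet normal -0.2986 0.9544 0.0000
    outer loop
      vertex 11.48 21.95 0.00
      vertex 4.32 19.71 0.00
      vertex 4.32 19.71 21.40
    endloop
  endfacet
  facet normal -0.2986 0.9544 0.0000
    outer loop
      vertex 11.48 21.95 0.00
      vertex 4.32 19.71 21.40
      vertex 11.48 21.95 21.40
    endloop
  endfacet
  facet normal -0.8423 0.5389 0.0000
    outer loop
      vertex 4.32 19.71 0.00
      vertex 0.27 13.38 0.00
      vertex 0.27 13.38 21.40
    endloop
  endfacet
  facet normal -0.8423 0.5389 0.0000
    outer loop
      vertex 4.32 19.71 0.00
      vertex 0.27 13.38 21.40
      vertex 4.32 19.71 21.40
    endloop
  endfacet
  facet normal -0.9918 -0.1278 0.0000
    outer loop
      vertex 0.27 13.38 0.00
      vertex 1.23 5.93 0.00
      vertex 1.23 5.93 21.40
    endloop
  endfacet
  facet normal -0.9918 -0.1278 0.0000
    outer loop
      vertex 0.27 13.38 0.00
      vertex 1.23 5.93 21.40
      vertex 0.27 13.38 21.40
    endloop
  endfacet
  facet normal -0.6765 -0.7364 0.0000
    outer loop
      vertex 1.23 5.93 0.00
      vertex 6.76 0.85 0.00
      vertex 6.76 0.85 21.40
    endloop
  endfacet
  facet normal -0.6765 -0.7364 0.0000
    outer loop
      vertex 1.23 5.93 0.00
      vertex 6.76 0.85 21.40
      vertex 1.23 5.93 21.40
    endloop
  endfacet
  facet normal -0.0466 -0.9989 0.0000
    outer loop
      vertex 6.76 0.85 0.00
      vertex 14.26 0.50 0.00
      vertex 14.26 0.50 21.40
    endloop
  endfacet
  facet normal -0.0466 -0.9989 0.0000
    outer loop
      vertex 6.76 0.85 0.00
      vertex 14.26 0.50 21.40
      vertex 6.76 0.85 21.40
    endloop
  endfacet
  facet normal 0.6070 -0.7947 0.0000
    outer loop
      vertex 14.26 0.50 0.00
      vertex 20.23 5.06 0.00
      vertex 20.23 5.06 21.40
    endloop
  endfacet
  facet normal 0.6070 -0.7947 0.0000
    outer loop
      vertex 14.26 0.50 0.00
      vertex 20.23 5.06 21.40
      vertex 14.26 0.50 21.40
    endloop
  endfacet
  facet normal 0.9759 -0.2183 0.0000
    outer loop
      vertex 20.23 5.06 0.00
      vertex 21.87 12.39 0.00
      vertex 21.87 12.39 21.40
    endloop
  endfacet
  facet normal 0.9759 -0.2183 0.0000
    outer loop
      vertex 20.23 5.06 0.00
      vertex 21.87 12.39 21.40
      vertex 20.23 5.06 21.40
    endloop
  endfacet
endsolid part

The G0 Z moves step by Δz≈5.35 mm. Every layer's G1 loop is the same polygon, so the solid is a straight extrusion of it from z=0 to z≈21.4. Closing with flat bottom and top caps and triangulating gives 32 facets — a regular 9-sided prism (a cylinder approximated with 9 flat sides), circumscribed radius ≈ 11 mm, height ≈ 21.4 mm.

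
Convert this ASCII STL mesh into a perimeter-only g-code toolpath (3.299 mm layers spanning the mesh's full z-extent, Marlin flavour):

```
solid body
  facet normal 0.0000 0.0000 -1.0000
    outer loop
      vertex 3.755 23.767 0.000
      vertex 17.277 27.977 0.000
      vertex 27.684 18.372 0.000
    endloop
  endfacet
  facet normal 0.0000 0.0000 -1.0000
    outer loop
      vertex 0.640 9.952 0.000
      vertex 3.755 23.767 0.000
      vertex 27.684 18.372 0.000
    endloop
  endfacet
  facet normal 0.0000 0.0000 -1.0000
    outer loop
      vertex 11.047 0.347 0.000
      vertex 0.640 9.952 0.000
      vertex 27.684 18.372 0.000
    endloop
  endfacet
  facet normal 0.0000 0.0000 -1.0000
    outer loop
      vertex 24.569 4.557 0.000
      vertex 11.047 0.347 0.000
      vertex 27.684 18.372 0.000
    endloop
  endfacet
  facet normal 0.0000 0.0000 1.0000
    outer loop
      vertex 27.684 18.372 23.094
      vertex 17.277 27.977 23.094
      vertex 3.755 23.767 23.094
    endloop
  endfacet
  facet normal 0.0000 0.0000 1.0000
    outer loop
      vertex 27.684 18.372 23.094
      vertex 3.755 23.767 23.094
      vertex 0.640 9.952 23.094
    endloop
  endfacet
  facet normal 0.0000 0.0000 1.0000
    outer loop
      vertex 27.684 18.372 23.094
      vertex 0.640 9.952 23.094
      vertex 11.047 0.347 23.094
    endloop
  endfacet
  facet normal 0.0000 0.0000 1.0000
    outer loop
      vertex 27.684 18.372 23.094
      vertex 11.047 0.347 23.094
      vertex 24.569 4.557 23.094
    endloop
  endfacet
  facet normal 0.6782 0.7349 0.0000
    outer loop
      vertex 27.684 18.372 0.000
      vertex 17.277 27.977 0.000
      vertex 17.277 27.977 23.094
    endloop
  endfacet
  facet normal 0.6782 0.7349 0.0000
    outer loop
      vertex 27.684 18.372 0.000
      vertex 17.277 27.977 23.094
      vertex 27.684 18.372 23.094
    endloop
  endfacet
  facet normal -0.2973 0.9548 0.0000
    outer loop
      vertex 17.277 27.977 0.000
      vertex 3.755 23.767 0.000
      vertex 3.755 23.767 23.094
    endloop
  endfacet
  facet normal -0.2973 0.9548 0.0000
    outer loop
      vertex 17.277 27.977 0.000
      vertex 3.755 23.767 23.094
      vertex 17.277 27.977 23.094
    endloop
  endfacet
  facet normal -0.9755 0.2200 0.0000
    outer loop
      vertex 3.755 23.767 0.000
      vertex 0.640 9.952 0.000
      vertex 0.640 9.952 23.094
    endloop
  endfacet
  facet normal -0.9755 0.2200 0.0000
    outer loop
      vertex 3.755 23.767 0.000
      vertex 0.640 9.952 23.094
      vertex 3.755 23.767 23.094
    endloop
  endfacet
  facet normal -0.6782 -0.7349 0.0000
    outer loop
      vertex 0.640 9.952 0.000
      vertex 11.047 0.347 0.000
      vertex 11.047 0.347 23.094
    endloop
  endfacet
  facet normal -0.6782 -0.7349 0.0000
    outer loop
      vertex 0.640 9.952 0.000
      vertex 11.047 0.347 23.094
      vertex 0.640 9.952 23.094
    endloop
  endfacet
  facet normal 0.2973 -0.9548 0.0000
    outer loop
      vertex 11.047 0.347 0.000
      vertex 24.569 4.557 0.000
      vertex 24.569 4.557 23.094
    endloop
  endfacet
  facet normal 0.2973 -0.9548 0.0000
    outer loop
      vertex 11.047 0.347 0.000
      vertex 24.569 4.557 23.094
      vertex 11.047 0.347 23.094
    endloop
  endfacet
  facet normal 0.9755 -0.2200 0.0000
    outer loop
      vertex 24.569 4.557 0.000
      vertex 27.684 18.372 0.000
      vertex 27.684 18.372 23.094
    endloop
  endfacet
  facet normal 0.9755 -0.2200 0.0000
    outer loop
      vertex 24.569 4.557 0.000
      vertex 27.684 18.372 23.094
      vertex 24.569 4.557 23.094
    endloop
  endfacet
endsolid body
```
; perimeter-only toolpath
G21 ; units = mm
G90 ; absolute positioning
G28 ; home
; layer 1
G0 Z3.299
G0 X27.684 Y18.372
G1 X17.277 Y27.977
G1 X3.755 Y23.767
G1 X0.640 Y9.952
G1 X11.047 Y0.347
G1 X24.569 Y4.557
G1 X27.684 Y18.372
; layer 2
G0 Z6.598
G0 X27.684 Y18.372
G1 X17.277 Y27.977
G1 X3.755 Y23.767
G1 X0.640 Y9.952
G1 X11.047 Y0.347
G1 X24.569 Y4.557
G1 X27.684 Y18.372
; layer 3
G0 Z9.897
G0 X27.684 Y18.372
G1 X17.277 Y27.977
G1 X3.755 Y23.767
G1 X0.640 Y9.952
G1 X11.047 Y0.347
G1 X24.569 Y4.557
G1 X27.684 Y18.372
; layer 4
G0 Z13.197
G0 X27.684 Y18.372
G1 X17.277 Y27.977
G1 X3.755 Y23.767
G1 X0.640 Y9.952
G1 X11.047 Y0.347
G1 X24.569 Y4.557
G1 X27.684 Y18.372
; layer 5
G0 Z16.496
G0 X27.684 Y18.372
G1 X17.277 Y27.977
G1 X3.755 Y23.767
G1 X0.640 Y9.952
G1 X11.047 Y0.347
G1 X24.569 Y4.557
G1 X27.684 Y18.372
; layer 6
G0 Z19.795
G0 X27.684 Y18.372
G1 X17.277 Y27.977
G1 X3.755 Y23.767
G1 X0.640 Y9.952
G1 X11.047 Y0.347
G1 X24.569 Y4.557
G1 X27.684 Y18.372
; layer 7
G0 Z23.094
G0 X27.684 Y18.372
G1 X17.277 Y27.977
G1 X3.755 Y23.767
G1 X0.640 Y9.952
G1 X11.047 Y0.347
G1 X24.569 Y4.557
G1 X27.684 Y18.372
M2 ; end

The solid is a regular 6-sided prism (a cylinder approximated with 6 flat sides), circumscribed radius ≈ 14.2 mm, height ≈ 23.1 mm. Slicing at Δz = 3.299 mm — 7 equal slices spanning the solid's height, so layer i sits at z = i·h/7 — gives 7 non-empty perimeters. Each is a 6-segment closed polygon; G0 lifts to the layer z and rapids to the start vertex, then G1 traces the edges.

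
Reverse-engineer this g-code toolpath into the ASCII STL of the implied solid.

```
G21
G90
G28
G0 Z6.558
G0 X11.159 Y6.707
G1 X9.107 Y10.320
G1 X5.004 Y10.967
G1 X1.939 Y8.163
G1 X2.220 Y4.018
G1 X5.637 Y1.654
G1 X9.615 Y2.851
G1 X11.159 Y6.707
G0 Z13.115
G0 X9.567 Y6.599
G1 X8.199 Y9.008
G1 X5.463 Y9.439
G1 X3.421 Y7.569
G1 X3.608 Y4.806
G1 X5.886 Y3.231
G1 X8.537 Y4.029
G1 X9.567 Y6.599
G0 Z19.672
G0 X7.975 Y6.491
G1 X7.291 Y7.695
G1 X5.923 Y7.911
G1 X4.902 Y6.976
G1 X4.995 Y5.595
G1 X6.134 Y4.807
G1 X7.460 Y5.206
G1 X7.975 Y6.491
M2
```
solid part
  facet normal 0.0000 0.0000 -1.0000
    outer loop
      vertex 4.544 12.495 0.000
      vertex 10.015 11.632 0.000
      vertex 12.751 6.815 0.000
    endloop
  endfacet
  facet normal 0.0000 0.0000 -1.0000
    outer loop
      vertex 0.458 8.756 0.000
      vertex 4.544 12.495 0.000
      vertex 12.751 6.815 0.000
    endloop
  endfacet
  facet normal 0.0000 0.0000 -1.0000
    outer loop
      vertex 0.833 3.230 0.000
      vertex 0.458 8.756 0.000
      vertex 12.751 6.815 0.000
    endloop
  endfacet
  facet normal 0.0000 0.0000 -1.0000
    outer loop
      vertex 5.388 0.078 0.000
      vertex 0.833 3.230 0.000
      vertex 12.751 6.815 0.000
    endloop
  endfacet
  facet normal 0.0000 0.0000 -1.0000
    outer loop
      vertex 10.692 1.674 0.000
      vertex 5.388 0.078 0.000
      vertex 12.751 6.815 0.000
    endloop
  endfacet
  facet normal 0.8494 0.4824 0.2141
    outer loop
      vertex 12.751 6.815 0.000
      vertex 10.015 11.632 0.000
      vertex 6.383 6.383 26.230
    endloop
  endfacet
  facet normal 0.1522 0.9649 0.2142
    outer loop
      vertex 10.015 11.632 0.000
      vertex 4.544 12.495 0.000
      vertex 6.383 6.383 26.230
    endloop
  endfacet
  facet normal -0.6594 0.7206 0.2141
    outer loop
      vertex 4.544 12.495 0.000
      vertex 0.458 8.756 0.000
      vertex 6.383 6.383 26.230
    endloop
  endfacet
  facet normal -0.9746 -0.0661 0.2142
    outer loop
      vertex 0.458 8.756 0.000
      vertex 0.833 3.230 0.000
      vertex 6.383 6.383 26.230
    endloop
  endfacet
  facet normal -0.5558 -0.8032 0.2142
    outer loop
      vertex 0.833 3.230 0.000
      vertex 5.388 0.078 0.000
      vertex 6.383 6.383 26.230
    endloop
  endfacet
  facet normal 0.2815 -0.9354 0.2142
    outer loop
      vertex 5.388 0.078 0.000
      vertex 10.692 1.674 0.000
      vertex 6.383 6.383 26.230
    endloop
  endfacet
  facet normal 0.9068 -0.3632 0.2142
    outer loop
      vertex 10.692 1.674 0.000
      vertex 12.751 6.815 0.000
      vertex 6.383 6.383 26.230
    endloop
  endfacet
endsolid part

The G0 Z moves step by Δz≈6.558 mm. The G1 loops shrink linearly with z, so the solid tapers from its base footprint up to z≈26.2. Closing with a flat bottom cap and the tapered top and triangulating gives 12 facets — a regular 7-sided pyramid, base circumscribed radius ≈ 6.38 mm, apex at z ≈ 26.2 mm.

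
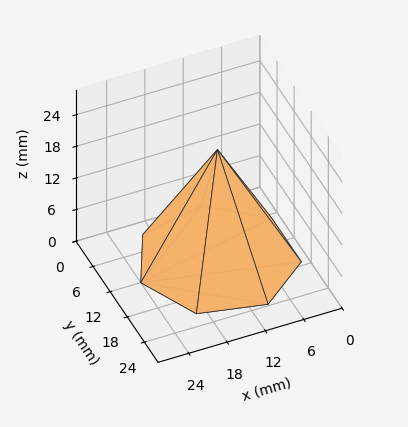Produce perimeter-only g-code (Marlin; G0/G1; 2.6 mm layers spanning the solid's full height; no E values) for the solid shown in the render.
Reading the render: the shape is a regular 7-sided pyramid, base circumscribed radius ≈ 12 mm, apex at z ≈ 21 mm (dimensions read to the nearest mm from the axis ticks). For the g-code, the solid's height is divided into equal slices at the stated Δz and each level perimeter traced with G1 moves after a G0 lift.

; perimeter-only toolpath
G21 ; units = mm
G90 ; absolute positioning
G28 ; home
; layer 1
G0 Z2.6
G0 X22.5 Y12.0
G1 X18.6 Y20.2
G1 X9.6 Y22.2
G1 X2.5 Y16.5
G1 X2.5 Y7.5
G1 X9.6 Y1.8
G1 X18.6 Y3.8
G1 X22.5 Y12.0
; layer 2
G0 Z5.2
G0 X21.0 Y12.0
G1 X17.6 Y19.0
G1 X10.0 Y20.8
G1 X3.9 Y15.9
G1 X3.9 Y8.1
G1 X10.0 Y3.2
G1 X17.6 Y5.0
G1 X21.0 Y12.0
; layer 3
G0 Z7.9
G0 X19.5 Y12.0
G1 X16.7 Y17.9
G1 X10.3 Y19.3
G1 X5.2 Y15.2
G1 X5.2 Y8.8
G1 X10.3 Y4.7
G1 X16.7 Y6.1
G1 X19.5 Y12.0
; layer 4
G0 Z10.5
G0 X18.0 Y12.0
G1 X15.8 Y16.7
G1 X10.7 Y17.9
G1 X6.6 Y14.6
G1 X6.6 Y9.4
G1 X10.7 Y6.2
G1 X15.8 Y7.3
G1 X18.0 Y12.0
; layer 5
G0 Z13.1
G0 X16.5 Y12.0
G1 X14.8 Y15.5
G1 X11.0 Y16.4
G1 X8.0 Y13.9
G1 X8.0 Y10.1
G1 X11.0 Y7.6
G1 X14.8 Y8.5
G1 X16.5 Y12.0
; layer 6
G0 Z15.8
G0 X15.0 Y12.0
G1 X13.9 Y14.3
G1 X11.3 Y14.9
G1 X9.3 Y13.3
G1 X9.3 Y10.7
G1 X11.3 Y9.1
G1 X13.9 Y9.7
G1 X15.0 Y12.0
; layer 7
G0 Z18.4
G0 X13.5 Y12.0
G1 X12.9 Y13.2
G1 X11.7 Y13.5
G1 X10.7 Y12.7
G1 X10.7 Y11.3
G1 X11.7 Y10.5
G1 X12.9 Y10.8
G1 X13.5 Y12.0
M2 ; end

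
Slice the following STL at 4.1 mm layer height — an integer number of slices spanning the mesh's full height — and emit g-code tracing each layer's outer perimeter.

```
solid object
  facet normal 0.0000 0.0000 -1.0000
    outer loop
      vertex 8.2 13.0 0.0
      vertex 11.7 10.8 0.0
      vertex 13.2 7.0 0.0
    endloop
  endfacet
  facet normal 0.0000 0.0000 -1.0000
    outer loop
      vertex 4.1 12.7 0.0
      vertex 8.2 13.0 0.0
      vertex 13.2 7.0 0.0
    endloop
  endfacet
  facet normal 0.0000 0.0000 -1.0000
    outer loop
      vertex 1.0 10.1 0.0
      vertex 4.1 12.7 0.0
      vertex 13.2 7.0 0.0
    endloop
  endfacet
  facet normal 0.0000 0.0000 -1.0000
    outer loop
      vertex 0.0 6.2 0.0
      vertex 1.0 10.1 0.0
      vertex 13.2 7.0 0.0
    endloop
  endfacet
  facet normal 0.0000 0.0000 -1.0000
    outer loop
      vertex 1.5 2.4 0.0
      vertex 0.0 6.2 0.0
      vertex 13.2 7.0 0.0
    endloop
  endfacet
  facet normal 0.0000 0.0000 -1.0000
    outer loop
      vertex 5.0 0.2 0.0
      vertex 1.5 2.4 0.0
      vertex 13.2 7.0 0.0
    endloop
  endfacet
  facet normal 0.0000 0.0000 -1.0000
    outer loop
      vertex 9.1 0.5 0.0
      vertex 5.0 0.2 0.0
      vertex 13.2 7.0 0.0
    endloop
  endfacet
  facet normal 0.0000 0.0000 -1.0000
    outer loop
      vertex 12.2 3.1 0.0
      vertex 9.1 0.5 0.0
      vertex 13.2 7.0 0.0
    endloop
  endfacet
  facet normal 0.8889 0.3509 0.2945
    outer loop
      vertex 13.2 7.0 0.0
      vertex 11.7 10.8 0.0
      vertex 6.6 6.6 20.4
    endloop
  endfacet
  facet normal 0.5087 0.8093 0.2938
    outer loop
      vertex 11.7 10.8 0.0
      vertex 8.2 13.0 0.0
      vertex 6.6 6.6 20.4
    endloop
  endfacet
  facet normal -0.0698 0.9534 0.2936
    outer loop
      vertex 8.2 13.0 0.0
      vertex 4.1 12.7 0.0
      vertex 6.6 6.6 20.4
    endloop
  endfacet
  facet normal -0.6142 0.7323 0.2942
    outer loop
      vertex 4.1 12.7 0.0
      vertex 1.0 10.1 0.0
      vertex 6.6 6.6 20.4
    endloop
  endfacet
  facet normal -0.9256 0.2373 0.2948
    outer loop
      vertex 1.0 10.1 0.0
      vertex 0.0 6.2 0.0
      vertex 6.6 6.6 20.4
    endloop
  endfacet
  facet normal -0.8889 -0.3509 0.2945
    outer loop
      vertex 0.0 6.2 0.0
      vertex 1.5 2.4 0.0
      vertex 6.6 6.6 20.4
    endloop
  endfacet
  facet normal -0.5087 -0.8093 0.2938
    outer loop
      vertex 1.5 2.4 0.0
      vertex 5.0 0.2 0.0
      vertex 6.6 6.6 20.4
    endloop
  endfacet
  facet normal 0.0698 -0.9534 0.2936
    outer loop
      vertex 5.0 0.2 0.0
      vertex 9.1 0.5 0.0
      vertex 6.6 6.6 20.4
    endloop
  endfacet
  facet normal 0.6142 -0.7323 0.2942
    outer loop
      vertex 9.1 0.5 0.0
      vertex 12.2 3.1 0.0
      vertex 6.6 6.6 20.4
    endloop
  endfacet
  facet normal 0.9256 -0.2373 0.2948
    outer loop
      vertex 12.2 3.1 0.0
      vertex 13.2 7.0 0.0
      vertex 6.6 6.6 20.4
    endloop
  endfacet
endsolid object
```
; perimeter-only toolpath
G21 ; units = mm
G90 ; absolute positioning
G28 ; home
; layer 1
G0 Z4.1
G0 X11.9 Y6.9
G1 X10.7 Y10.0
G1 X7.9 Y11.7
G1 X4.6 Y11.5
G1 X2.1 Y9.4
G1 X1.3 Y6.3
G1 X2.5 Y3.2
G1 X5.3 Y1.5
G1 X8.6 Y1.7
G1 X11.1 Y3.8
G1 X11.9 Y6.9
; layer 2
G0 Z8.2
G0 X10.6 Y6.8
G1 X9.7 Y9.1
G1 X7.6 Y10.4
G1 X5.1 Y10.3
G1 X3.2 Y8.7
G1 X2.6 Y6.4
G1 X3.5 Y4.1
G1 X5.6 Y2.8
G1 X8.1 Y2.9
G1 X10.0 Y4.5
G1 X10.6 Y6.8
; layer 3
G0 Z12.2
G0 X9.2 Y6.8
G1 X8.6 Y8.3
G1 X7.2 Y9.2
G1 X5.6 Y9.0
G1 X4.4 Y8.0
G1 X4.0 Y6.4
G1 X4.6 Y4.9
G1 X6.0 Y4.0
G1 X7.6 Y4.2
G1 X8.8 Y5.2
G1 X9.2 Y6.8
; layer 4
G0 Z16.3
G0 X7.9 Y6.7
G1 X7.6 Y7.4
G1 X6.9 Y7.9
G1 X6.1 Y7.8
G1 X5.5 Y7.3
G1 X5.3 Y6.5
G1 X5.6 Y5.8
G1 X6.3 Y5.3
G1 X7.1 Y5.4
G1 X7.7 Y5.9
G1 X7.9 Y6.7
M2 ; end

The solid is a regular 10-sided pyramid, base circumscribed radius ≈ 6.6 mm, apex at z ≈ 20.4 mm. Slicing at Δz = 4.1 mm — 5 equal slices spanning the solid's height, so layer i sits at z = i·h/5 — gives 4 non-empty perimeters. Each is a 10-segment closed polygon; G0 lifts to the layer z and rapids to the start vertex, then G1 traces the edges. The cross-section shrinks linearly with z (the slice at the apex is degenerate and omitted).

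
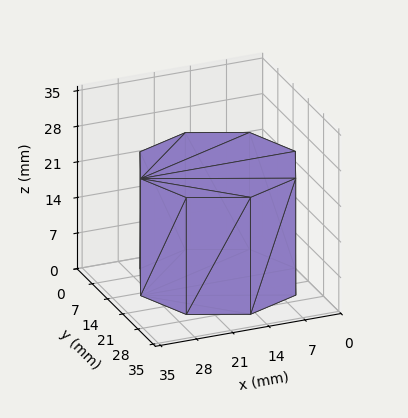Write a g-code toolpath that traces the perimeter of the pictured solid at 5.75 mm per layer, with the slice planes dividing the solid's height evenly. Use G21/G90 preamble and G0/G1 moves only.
Reading the render: the shape is a regular 8-sided prism (a cylinder approximated with 8 flat sides), circumscribed radius ≈ 15 mm, height ≈ 23 mm (dimensions read to the nearest mm from the axis ticks). For the g-code, the solid's height is divided into equal slices at the stated Δz and each level perimeter traced with G1 moves after a G0 lift.

; perimeter-only toolpath
G21 ; units = mm
G90 ; absolute positioning
G28 ; home
; layer 1
G0 Z5.75
G0 X30.00 Y15.00
G1 X25.61 Y25.61
G1 X15.00 Y30.00
G1 X4.39 Y25.61
G1 X0.00 Y15.00
G1 X4.39 Y4.39
G1 X15.00 Y0.00
G1 X25.61 Y4.39
G1 X30.00 Y15.00
; layer 2
G0 Z11.50
G0 X30.00 Y15.00
G1 X25.61 Y25.61
G1 X15.00 Y30.00
G1 X4.39 Y25.61
G1 X0.00 Y15.00
G1 X4.39 Y4.39
G1 X15.00 Y0.00
G1 X25.61 Y4.39
G1 X30.00 Y15.00
; layer 3
G0 Z17.25
G0 X30.00 Y15.00
G1 X25.61 Y25.61
G1 X15.00 Y30.00
G1 X4.39 Y25.61
G1 X0.00 Y15.00
G1 X4.39 Y4.39
G1 X15.00 Y0.00
G1 X25.61 Y4.39
G1 X30.00 Y15.00
; layer 4
G0 Z23.00
G0 X30.00 Y15.00
G1 X25.61 Y25.61
G1 X15.00 Y30.00
G1 X4.39 Y25.61
G1 X0.00 Y15.00
G1 X4.39 Y4.39
G1 X15.00 Y0.00
G1 X25.61 Y4.39
G1 X30.00 Y15.00
M2 ; end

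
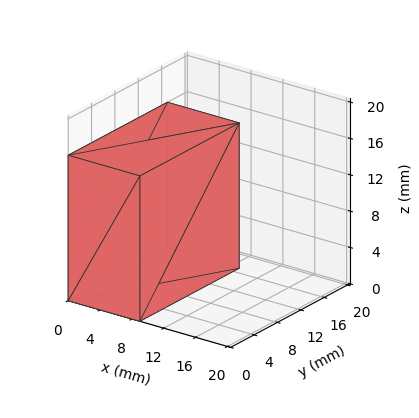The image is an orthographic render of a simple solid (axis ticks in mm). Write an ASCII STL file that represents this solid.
Reading the render: the shape is a rectangular box, roughly 9 × 17 mm footprint and 16 mm tall (dimensions read to the nearest mm from the axis ticks). For the STL, each face is triangulated and given an outward normal.

solid part
  facet normal 0.0000 0.0000 -1.0000
    outer loop
      vertex 9.00 17.00 0.00
      vertex 9.00 0.00 0.00
      vertex 0.00 0.00 0.00
    endloop
  endfacet
  facet normal 0.0000 0.0000 -1.0000
    outer loop
      vertex 0.00 17.00 0.00
      vertex 9.00 17.00 0.00
      vertex 0.00 0.00 0.00
    endloop
  endfacet
  facet normal 0.0000 0.0000 1.0000
    outer loop
      vertex 0.00 0.00 16.00
      vertex 9.00 0.00 16.00
      vertex 9.00 17.00 16.00
    endloop
  endfacet
  facet normal 0.0000 0.0000 1.0000
    outer loop
      vertex 0.00 0.00 16.00
      vertex 9.00 17.00 16.00
      vertex 0.00 17.00 16.00
    endloop
  endfacet
  facet normal 0.0000 -1.0000 0.0000
    outer loop
      vertex 0.00 0.00 0.00
      vertex 9.00 0.00 0.00
      vertex 9.00 0.00 16.00
    endloop
  endfacet
  facet normal 0.0000 -1.0000 0.0000
    outer loop
      vertex 0.00 0.00 0.00
      vertex 9.00 0.00 16.00
      vertex 0.00 0.00 16.00
    endloop
  endfacet
  facet normal 0.0000 1.0000 0.0000
    outer loop
      vertex 9.00 17.00 16.00
      vertex 9.00 17.00 0.00
      vertex 0.00 17.00 0.00
    endloop
  endfacet
  facet normal 0.0000 1.0000 0.0000
    outer loop
      vertex 0.00 17.00 16.00
      vertex 9.00 17.00 16.00
      vertex 0.00 17.00 0.00
    endloop
  endfacet
  facet normal -1.0000 0.0000 0.0000
    outer loop
      vertex 0.00 17.00 16.00
      vertex 0.00 17.00 0.00
      vertex 0.00 0.00 0.00
    endloop
  endfacet
  facet normal -1.0000 0.0000 0.0000
    outer loop
      vertex 0.00 0.00 16.00
      vertex 0.00 17.00 16.00
      vertex 0.00 0.00 0.00
    endloop
  endfacet
  facet normal 1.0000 0.0000 0.0000
    outer loop
      vertex 9.00 0.00 0.00
      vertex 9.00 17.00 0.00
      vertex 9.00 17.00 16.00
    endloop
  endfacet
  facet normal 1.0000 0.0000 0.0000
    outer loop
      vertex 9.00 0.00 0.00
      vertex 9.00 17.00 16.00
      vertex 9.00 0.00 16.00
    endloop
  endfacet
endsolid part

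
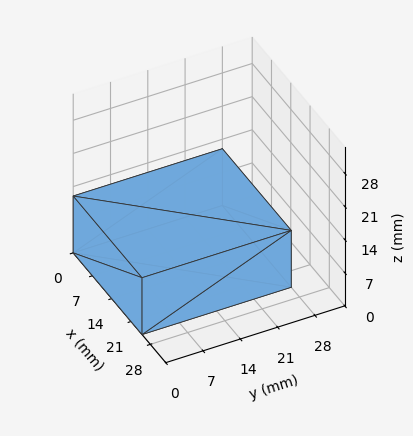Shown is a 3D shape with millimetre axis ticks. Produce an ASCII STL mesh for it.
Reading the render: the shape is a rectangular box, roughly 25 × 28 mm footprint and 12 mm tall (dimensions read to the nearest mm from the axis ticks). For the STL, each face is triangulated and given an outward normal.

solid part
  facet normal 0.0000 0.0000 -1.0000
    outer loop
      vertex 25.0 28.0 0.0
      vertex 25.0 0.0 0.0
      vertex 0.0 0.0 0.0
    endloop
  endfacet
  facet normal 0.0000 0.0000 -1.0000
    outer loop
      vertex 0.0 28.0 0.0
      vertex 25.0 28.0 0.0
      vertex 0.0 0.0 0.0
    endloop
  endfacet
  facet normal 0.0000 0.0000 1.0000
    outer loop
      vertex 0.0 0.0 12.0
      vertex 25.0 0.0 12.0
      vertex 25.0 28.0 12.0
    endloop
  endfacet
  facet normal 0.0000 0.0000 1.0000
    outer loop
      vertex 0.0 0.0 12.0
      vertex 25.0 28.0 12.0
      vertex 0.0 28.0 12.0
    endloop
  endfacet
  facet normal 0.0000 -1.0000 0.0000
    outer loop
      vertex 0.0 0.0 0.0
      vertex 25.0 0.0 0.0
      vertex 25.0 0.0 12.0
    endloop
  endfacet
  facet normal 0.0000 -1.0000 0.0000
    outer loop
      vertex 0.0 0.0 0.0
      vertex 25.0 0.0 12.0
      vertex 0.0 0.0 12.0
    endloop
  endfacet
  facet normal 0.0000 1.0000 0.0000
    outer loop
      vertex 25.0 28.0 12.0
      vertex 25.0 28.0 0.0
      vertex 0.0 28.0 0.0
    endloop
  endfacet
  facet normal 0.0000 1.0000 0.0000
    outer loop
      vertex 0.0 28.0 12.0
      vertex 25.0 28.0 12.0
      vertex 0.0 28.0 0.0
    endloop
  endfacet
  facet normal -1.0000 0.0000 0.0000
    outer loop
      vertex 0.0 28.0 12.0
      vertex 0.0 28.0 0.0
      vertex 0.0 0.0 0.0
    endloop
  endfacet
  facet normal -1.0000 0.0000 0.0000
    outer loop
      vertex 0.0 0.0 12.0
      vertex 0.0 28.0 12.0
      vertex 0.0 0.0 0.0
    endloop
  endfacet
  facet normal 1.0000 0.0000 0.0000
    outer loop
      vertex 25.0 0.0 0.0
      vertex 25.0 28.0 0.0
      vertex 25.0 28.0 12.0
    endloop
  endfacet
  facet normal 1.0000 0.0000 0.0000
    outer loop
      vertex 25.0 0.0 0.0
      vertex 25.0 28.0 12.0
      vertex 25.0 0.0 12.0
    endloop
  endfacet
endsolid part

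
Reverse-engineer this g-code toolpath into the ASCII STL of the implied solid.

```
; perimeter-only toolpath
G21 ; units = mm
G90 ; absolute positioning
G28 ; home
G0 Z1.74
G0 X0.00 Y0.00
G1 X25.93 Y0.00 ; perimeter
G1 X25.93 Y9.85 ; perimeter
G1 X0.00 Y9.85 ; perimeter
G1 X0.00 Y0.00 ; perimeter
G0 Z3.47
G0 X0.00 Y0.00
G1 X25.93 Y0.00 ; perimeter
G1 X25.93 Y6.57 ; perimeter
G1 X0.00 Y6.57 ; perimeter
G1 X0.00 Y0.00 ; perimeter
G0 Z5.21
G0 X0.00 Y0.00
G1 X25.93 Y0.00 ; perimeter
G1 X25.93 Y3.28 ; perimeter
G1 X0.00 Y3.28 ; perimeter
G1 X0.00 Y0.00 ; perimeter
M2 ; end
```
solid part
  facet normal 0.0000 0.0000 -1.0000
    outer loop
      vertex 25.93 13.13 0.00
      vertex 25.93 0.00 0.00
      vertex 0.00 0.00 0.00
    endloop
  endfacet
  facet normal 0.0000 0.0000 -1.0000
    outer loop
      vertex 0.00 13.13 0.00
      vertex 25.93 13.13 0.00
      vertex 0.00 0.00 0.00
    endloop
  endfacet
  facet normal 0.0000 -1.0000 0.0000
    outer loop
      vertex 0.00 0.00 0.00
      vertex 25.93 0.00 0.00
      vertex 25.93 0.00 6.94
    endloop
  endfacet
  facet normal 0.0000 -1.0000 0.0000
    outer loop
      vertex 0.00 0.00 0.00
      vertex 25.93 0.00 6.94
      vertex 0.00 0.00 6.94
    endloop
  endfacet
  facet normal 0.0000 0.4673 0.8841
    outer loop
      vertex 0.00 0.00 6.94
      vertex 25.93 0.00 6.94
      vertex 25.93 13.13 0.00
    endloop
  endfacet
  facet normal 0.0000 0.4673 0.8841
    outer loop
      vertex 0.00 0.00 6.94
      vertex 25.93 13.13 0.00
      vertex 0.00 13.13 0.00
    endloop
  endfacet
  facet normal -1.0000 0.0000 0.0000
    outer loop
      vertex 0.00 0.00 6.94
      vertex 0.00 13.13 0.00
      vertex 0.00 0.00 0.00
    endloop
  endfacet
  facet normal 1.0000 0.0000 0.0000
    outer loop
      vertex 25.93 0.00 0.00
      vertex 25.93 13.13 0.00
      vertex 25.93 0.00 6.94
    endloop
  endfacet
endsolid part

The G0 Z moves step by Δz≈1.74 mm. The G1 loops shrink linearly with z, so the solid tapers from its base footprint up to z≈6.94. Closing with a flat bottom cap and the tapered top and triangulating gives 8 facets — a wedge (ramp): 25.9 × 13.1 mm base, rising to 6.94 mm along the y=0 edge and sloping linearly to z=0 at y=13.1.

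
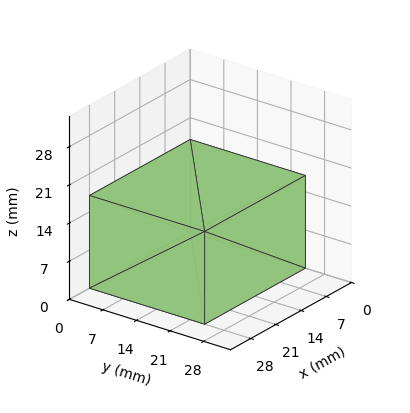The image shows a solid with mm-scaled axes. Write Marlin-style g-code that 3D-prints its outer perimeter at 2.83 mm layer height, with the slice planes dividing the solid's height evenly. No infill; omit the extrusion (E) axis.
Reading the render: the shape is a rectangular box, roughly 28 × 24 mm footprint and 17 mm tall (dimensions read to the nearest mm from the axis ticks). For the g-code, the solid's height is divided into equal slices at the stated Δz and each level perimeter traced with G1 moves after a G0 lift.

; perimeter-only toolpath
G21 ; units = mm
G90 ; absolute positioning
G28 ; home
; layer 1
G0 Z2.83
G0 X0.00 Y0.00
G1 X28.00 Y0.00
G1 X28.00 Y24.00
G1 X0.00 Y24.00
G1 X0.00 Y0.00
; layer 2
G0 Z5.67
G0 X0.00 Y0.00
G1 X28.00 Y0.00
G1 X28.00 Y24.00
G1 X0.00 Y24.00
G1 X0.00 Y0.00
; layer 3
G0 Z8.50
G0 X0.00 Y0.00
G1 X28.00 Y0.00
G1 X28.00 Y24.00
G1 X0.00 Y24.00
G1 X0.00 Y0.00
; layer 4
G0 Z11.33
G0 X0.00 Y0.00
G1 X28.00 Y0.00
G1 X28.00 Y24.00
G1 X0.00 Y24.00
G1 X0.00 Y0.00
; layer 5
G0 Z14.17
G0 X0.00 Y0.00
G1 X28.00 Y0.00
G1 X28.00 Y24.00
G1 X0.00 Y24.00
G1 X0.00 Y0.00
; layer 6
G0 Z17.00
G0 X0.00 Y0.00
G1 X28.00 Y0.00
G1 X28.00 Y24.00
G1 X0.00 Y24.00
G1 X0.00 Y0.00
M2 ; end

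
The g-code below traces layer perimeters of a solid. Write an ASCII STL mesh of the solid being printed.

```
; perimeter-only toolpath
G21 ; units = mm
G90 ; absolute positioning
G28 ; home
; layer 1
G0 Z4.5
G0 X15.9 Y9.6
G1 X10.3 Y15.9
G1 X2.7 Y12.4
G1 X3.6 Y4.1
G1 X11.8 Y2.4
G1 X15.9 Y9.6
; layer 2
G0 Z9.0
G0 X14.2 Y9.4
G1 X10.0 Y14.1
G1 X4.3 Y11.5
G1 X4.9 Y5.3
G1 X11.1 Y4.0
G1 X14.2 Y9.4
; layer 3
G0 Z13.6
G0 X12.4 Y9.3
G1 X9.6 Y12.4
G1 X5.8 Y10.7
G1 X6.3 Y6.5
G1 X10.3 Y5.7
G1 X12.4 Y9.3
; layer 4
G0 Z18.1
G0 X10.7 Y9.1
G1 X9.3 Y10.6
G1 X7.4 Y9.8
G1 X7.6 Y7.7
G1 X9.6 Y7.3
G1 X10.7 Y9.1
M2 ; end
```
solid part
  facet normal 0.0000 0.0000 -1.0000
    outer loop
      vertex 1.2 13.3 0.0
      vertex 10.7 17.6 0.0
      vertex 17.7 9.8 0.0
    endloop
  endfacet
  facet normal 0.0000 0.0000 -1.0000
    outer loop
      vertex 2.3 2.9 0.0
      vertex 1.2 13.3 0.0
      vertex 17.7 9.8 0.0
    endloop
  endfacet
  facet normal 0.0000 0.0000 -1.0000
    outer loop
      vertex 12.5 0.8 0.0
      vertex 2.3 2.9 0.0
      vertex 17.7 9.8 0.0
    endloop
  endfacet
  facet normal 0.7096 0.6368 0.3017
    outer loop
      vertex 17.7 9.8 0.0
      vertex 10.7 17.6 0.0
      vertex 8.9 8.9 22.6
    endloop
  endfacet
  facet normal -0.3930 0.8682 0.3029
    outer loop
      vertex 10.7 17.6 0.0
      vertex 1.2 13.3 0.0
      vertex 8.9 8.9 22.6
    endloop
  endfacet
  facet normal -0.9476 -0.1002 0.3033
    outer loop
      vertex 1.2 13.3 0.0
      vertex 2.3 2.9 0.0
      vertex 8.9 8.9 22.6
    endloop
  endfacet
  facet normal -0.1921 -0.9331 0.3038
    outer loop
      vertex 2.3 2.9 0.0
      vertex 12.5 0.8 0.0
      vertex 8.9 8.9 22.6
    endloop
  endfacet
  facet normal 0.8253 -0.4769 0.3024
    outer loop
      vertex 12.5 0.8 0.0
      vertex 17.7 9.8 0.0
      vertex 8.9 8.9 22.6
    endloop
  endfacet
endsolid part

The G0 Z moves step by Δz≈4.5 mm. The G1 loops shrink linearly with z, so the solid tapers from its base footprint up to z≈22.6. Closing with a flat bottom cap and the tapered top and triangulating gives 8 facets — a regular 5-sided pyramid, base circumscribed radius ≈ 8.9 mm, apex at z ≈ 22.6 mm.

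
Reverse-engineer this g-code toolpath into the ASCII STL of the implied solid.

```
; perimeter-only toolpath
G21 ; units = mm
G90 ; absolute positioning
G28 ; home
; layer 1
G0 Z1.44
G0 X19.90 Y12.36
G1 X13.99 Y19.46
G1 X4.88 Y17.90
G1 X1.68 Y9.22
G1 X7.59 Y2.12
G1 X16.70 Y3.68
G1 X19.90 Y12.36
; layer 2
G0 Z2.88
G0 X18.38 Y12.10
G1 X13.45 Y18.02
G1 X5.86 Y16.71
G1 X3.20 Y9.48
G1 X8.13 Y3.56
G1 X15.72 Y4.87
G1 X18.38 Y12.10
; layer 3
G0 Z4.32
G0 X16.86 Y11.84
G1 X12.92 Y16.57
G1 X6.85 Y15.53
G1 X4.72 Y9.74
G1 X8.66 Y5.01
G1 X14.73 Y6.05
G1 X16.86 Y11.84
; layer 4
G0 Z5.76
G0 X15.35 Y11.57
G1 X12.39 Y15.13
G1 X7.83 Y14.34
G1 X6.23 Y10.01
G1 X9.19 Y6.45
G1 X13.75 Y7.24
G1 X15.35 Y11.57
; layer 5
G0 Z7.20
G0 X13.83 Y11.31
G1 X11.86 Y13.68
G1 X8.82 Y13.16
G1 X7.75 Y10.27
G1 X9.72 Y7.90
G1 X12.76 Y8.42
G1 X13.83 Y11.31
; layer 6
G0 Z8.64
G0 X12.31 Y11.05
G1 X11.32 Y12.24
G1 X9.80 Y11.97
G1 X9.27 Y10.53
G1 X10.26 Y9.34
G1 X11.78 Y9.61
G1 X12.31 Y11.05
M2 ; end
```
solid part
  facet normal 0.0000 0.0000 -1.0000
    outer loop
      vertex 3.89 19.08 0.00
      vertex 14.52 20.91 0.00
      vertex 21.42 12.62 0.00
    endloop
  endfacet
  facet normal 0.0000 0.0000 -1.0000
    outer loop
      vertex 0.16 8.96 0.00
      vertex 3.89 19.08 0.00
      vertex 21.42 12.62 0.00
    endloop
  endfacet
  facet normal 0.0000 0.0000 -1.0000
    outer loop
      vertex 7.06 0.67 0.00
      vertex 0.16 8.96 0.00
      vertex 21.42 12.62 0.00
    endloop
  endfacet
  facet normal 0.0000 0.0000 -1.0000
    outer loop
      vertex 17.69 2.50 0.00
      vertex 7.06 0.67 0.00
      vertex 21.42 12.62 0.00
    endloop
  endfacet
  facet normal 0.5638 0.4692 0.6797
    outer loop
      vertex 21.42 12.62 0.00
      vertex 14.52 20.91 0.00
      vertex 10.79 10.79 10.08
    endloop
  endfacet
  facet normal -0.1244 0.7229 0.6797
    outer loop
      vertex 14.52 20.91 0.00
      vertex 3.89 19.08 0.00
      vertex 10.79 10.79 10.08
    endloop
  endfacet
  facet normal -0.6882 0.2537 0.6797
    outer loop
      vertex 3.89 19.08 0.00
      vertex 0.16 8.96 0.00
      vertex 10.79 10.79 10.08
    endloop
  endfacet
  facet normal -0.5638 -0.4692 0.6797
    outer loop
      vertex 0.16 8.96 0.00
      vertex 7.06 0.67 0.00
      vertex 10.79 10.79 10.08
    endloop
  endfacet
  facet normal 0.1244 -0.7229 0.6797
    outer loop
      vertex 7.06 0.67 0.00
      vertex 17.69 2.50 0.00
      vertex 10.79 10.79 10.08
    endloop
  endfacet
  facet normal 0.6882 -0.2537 0.6797
    outer loop
      vertex 17.69 2.50 0.00
      vertex 21.42 12.62 0.00
      vertex 10.79 10.79 10.08
    endloop
  endfacet
endsolid part

The G0 Z moves step by Δz≈1.44 mm. The G1 loops shrink linearly with z, so the solid tapers from its base footprint up to z≈10.1. Closing with a flat bottom cap and the tapered top and triangulating gives 10 facets — a regular 6-sided pyramid, base circumscribed radius ≈ 10.8 mm, apex at z ≈ 10.1 mm.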